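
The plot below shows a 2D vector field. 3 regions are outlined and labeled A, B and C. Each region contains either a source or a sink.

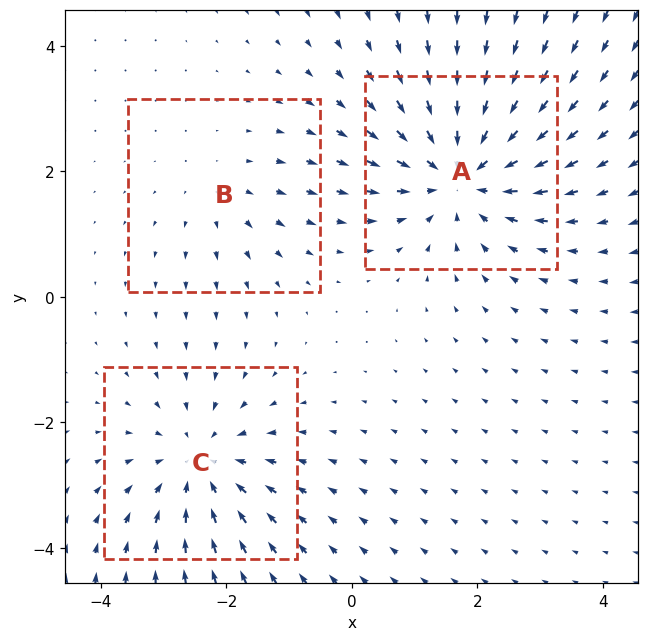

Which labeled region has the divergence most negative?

A

Divergence at each region's feature centre — A: about -4, B: about +2, C: about -3. Region A is most negative.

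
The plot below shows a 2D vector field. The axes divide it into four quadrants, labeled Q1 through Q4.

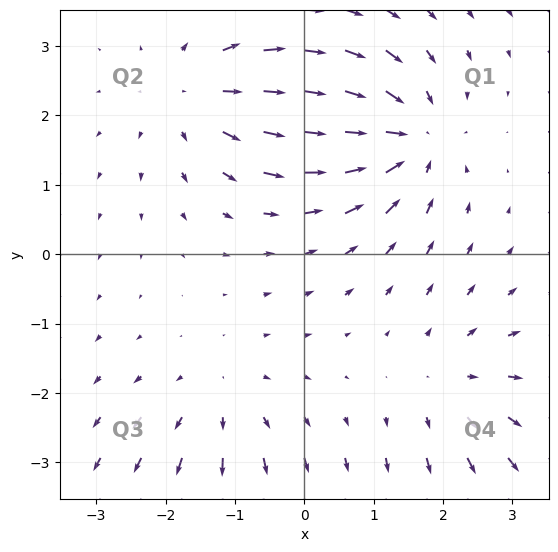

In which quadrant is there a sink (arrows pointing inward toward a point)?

Q1

The sink sits at approximately (1.5, 1.7), which lies in quadrant Q1. The divergence there is about -5, negative as expected for a sink.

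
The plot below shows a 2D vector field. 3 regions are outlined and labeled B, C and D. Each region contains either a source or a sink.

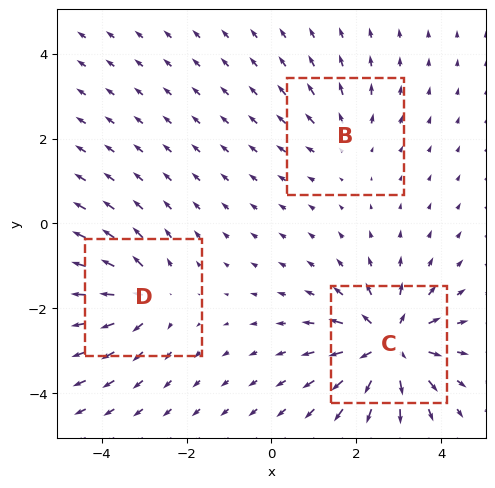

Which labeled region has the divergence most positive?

Divergence at each region's feature centre — B: about +2, C: about +5, D: about +3. Region C is most positive.

C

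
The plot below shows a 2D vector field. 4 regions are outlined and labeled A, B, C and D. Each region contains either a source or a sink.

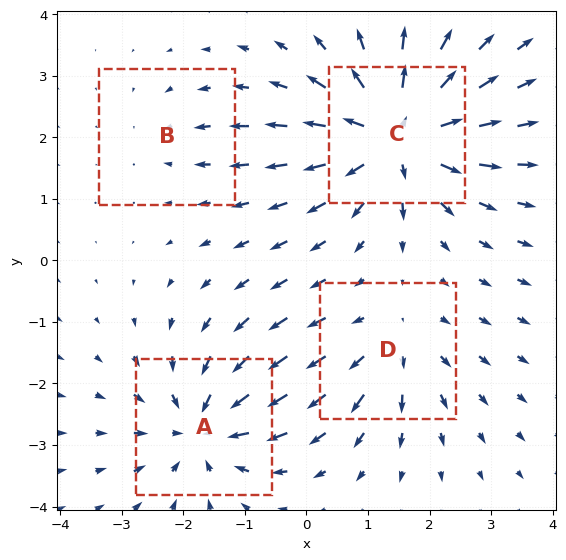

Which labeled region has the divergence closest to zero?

Divergence at each region's feature centre — A: about -5, B: about -2, C: about +7, D: about +3. Region B is closest to zero.

B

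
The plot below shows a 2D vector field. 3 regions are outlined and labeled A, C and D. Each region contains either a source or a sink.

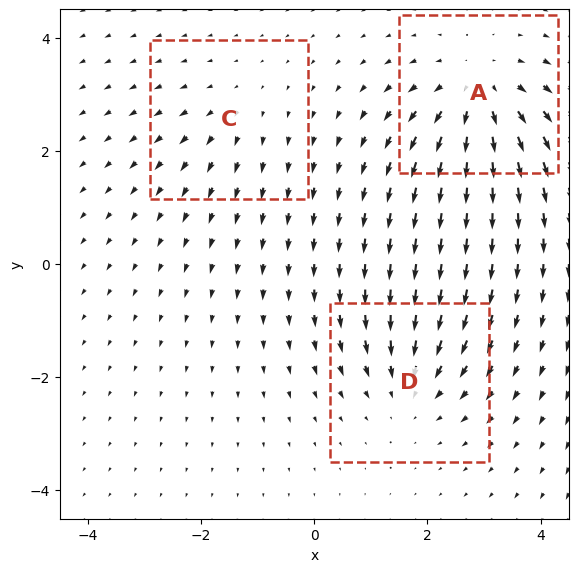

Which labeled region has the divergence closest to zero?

Divergence at each region's feature centre — A: about +4, C: about +2, D: about -3. Region C is closest to zero.

C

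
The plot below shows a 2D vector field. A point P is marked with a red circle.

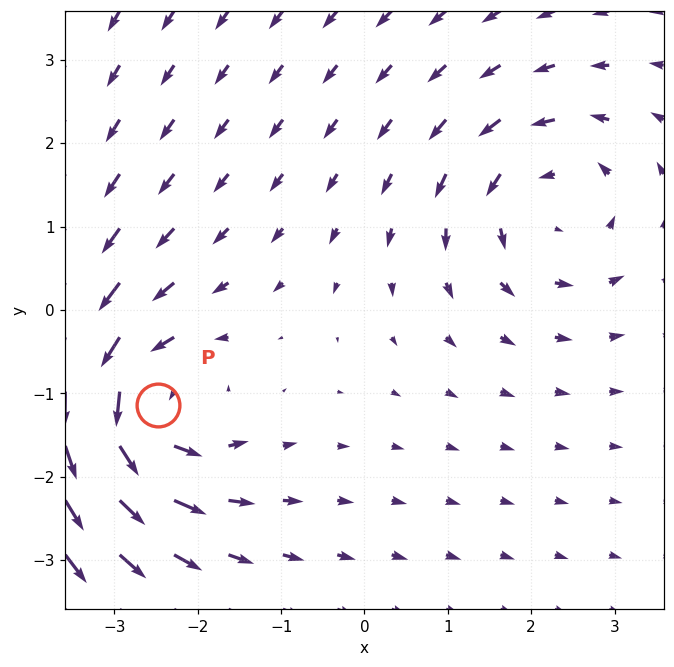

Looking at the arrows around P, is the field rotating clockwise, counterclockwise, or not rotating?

Near P at (-2.5, -1.1) the arrows circulate counterclockwise. The curl (z-component) there is about +6; positive curl means counterclockwise rotation.

counterclockwise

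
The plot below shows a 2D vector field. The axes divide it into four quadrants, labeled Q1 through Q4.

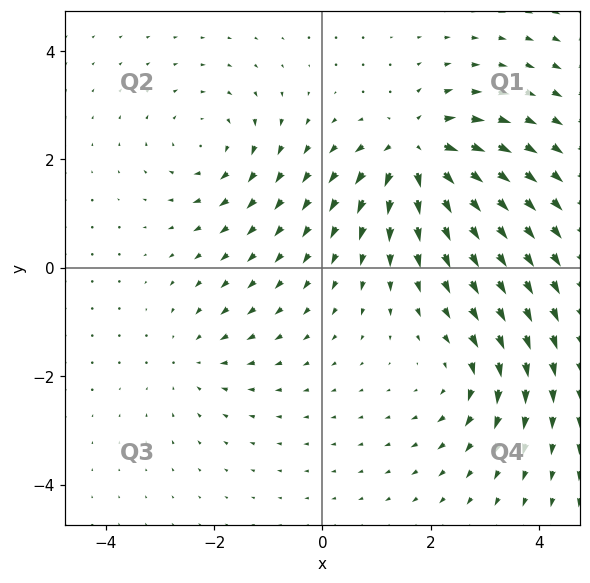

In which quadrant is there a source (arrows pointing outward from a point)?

The source sits at approximately (1.7, 2.1), which lies in quadrant Q1. The divergence there is about +7, positive as expected for a source.

Q1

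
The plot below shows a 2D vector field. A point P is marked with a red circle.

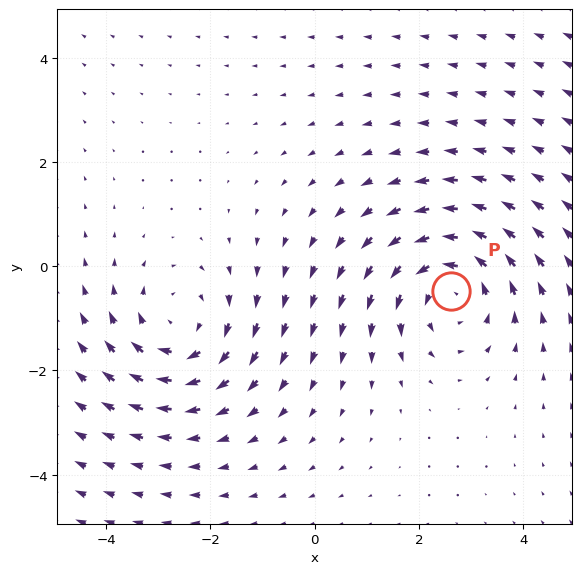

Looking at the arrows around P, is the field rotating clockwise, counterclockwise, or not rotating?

counterclockwise

Near P at (2.6, -0.5) the arrows circulate counterclockwise. The curl (z-component) there is about +4; positive curl means counterclockwise rotation.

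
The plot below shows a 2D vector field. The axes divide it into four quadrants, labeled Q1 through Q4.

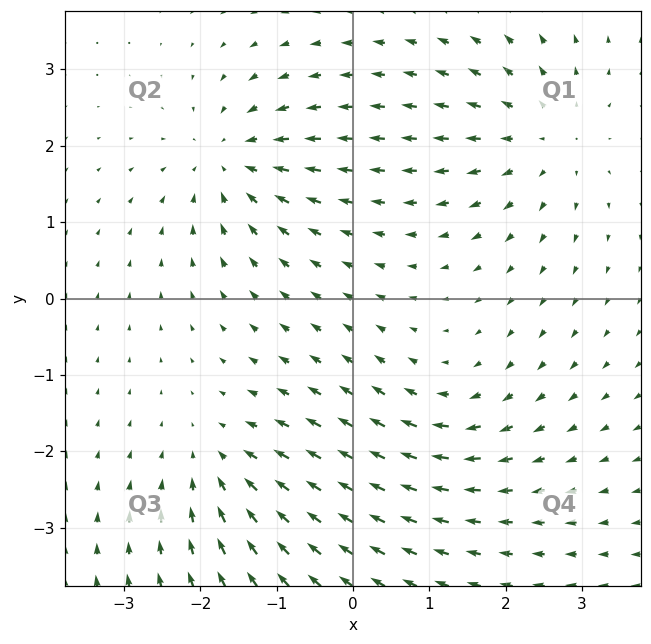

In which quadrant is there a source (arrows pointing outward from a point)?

The source sits at approximately (2.5, 2.1), which lies in quadrant Q1. The divergence there is about +4, positive as expected for a source.

Q1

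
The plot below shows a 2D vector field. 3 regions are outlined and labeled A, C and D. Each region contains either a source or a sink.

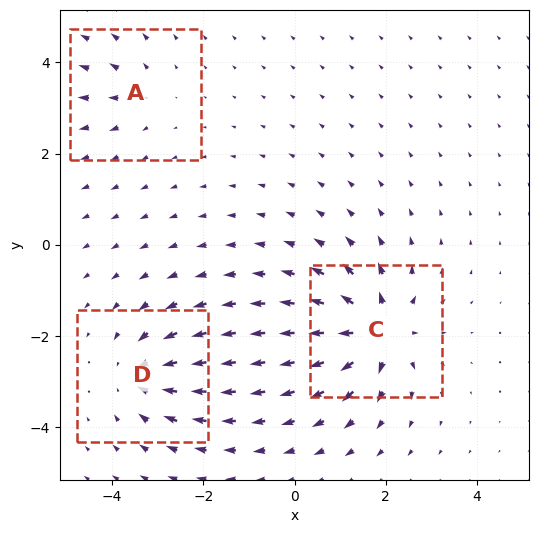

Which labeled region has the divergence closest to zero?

A

Divergence at each region's feature centre — A: about +2, C: about +6, D: about -4. Region A is closest to zero.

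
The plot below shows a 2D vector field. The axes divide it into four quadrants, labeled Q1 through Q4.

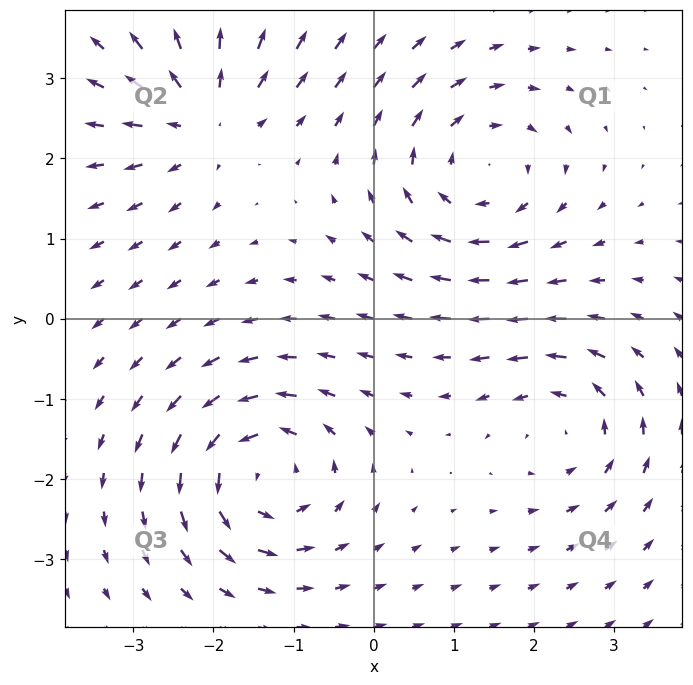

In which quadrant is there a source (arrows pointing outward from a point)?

Q2

The source sits at approximately (-2.1, 2.5), which lies in quadrant Q2. The divergence there is about +5, positive as expected for a source.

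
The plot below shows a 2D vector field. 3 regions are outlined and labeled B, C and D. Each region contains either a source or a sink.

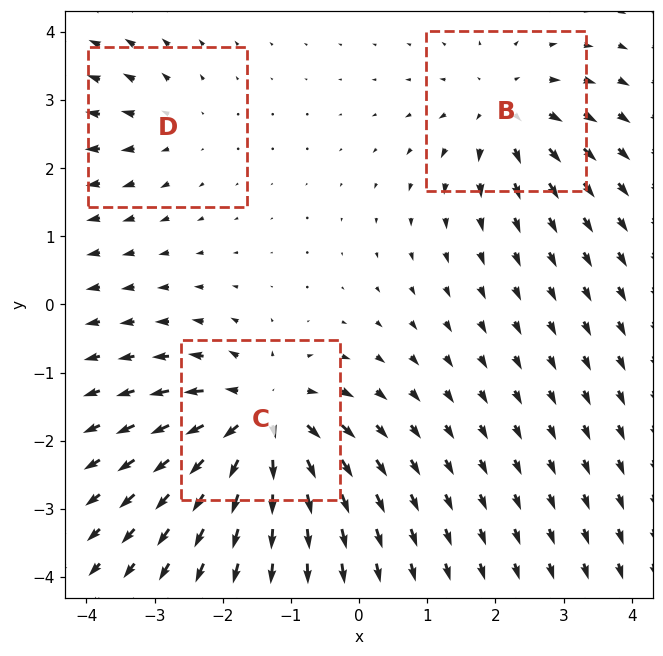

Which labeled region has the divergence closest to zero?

Divergence at each region's feature centre — B: about +4, C: about +6, D: about +2. Region D is closest to zero.

D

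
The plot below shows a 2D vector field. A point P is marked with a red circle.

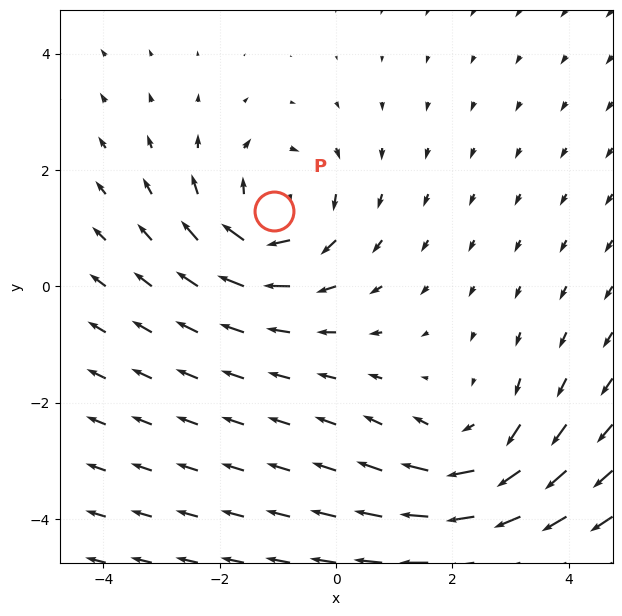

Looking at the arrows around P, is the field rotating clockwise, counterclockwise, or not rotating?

Near P at (-1.1, 1.3) the arrows circulate clockwise. The curl (z-component) there is about -4; negative curl means clockwise rotation.

clockwise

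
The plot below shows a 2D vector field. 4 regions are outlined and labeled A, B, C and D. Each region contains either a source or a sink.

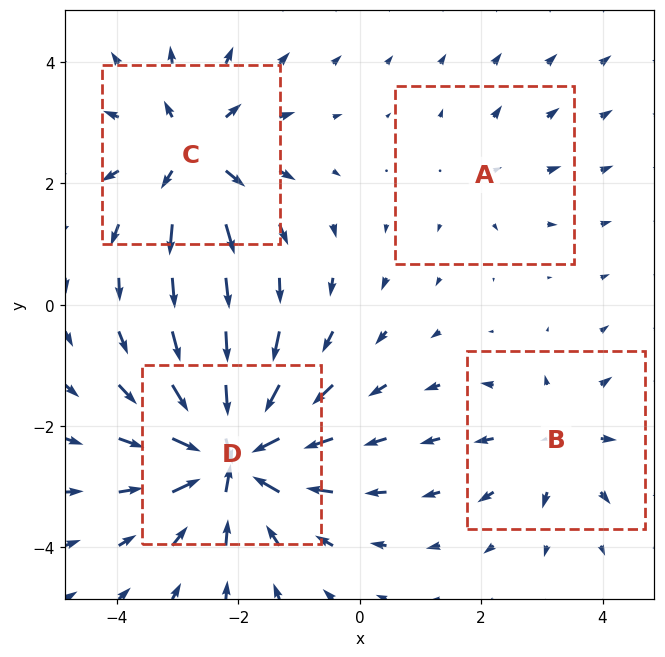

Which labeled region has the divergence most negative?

Divergence at each region's feature centre — A: about +2, B: about +4, C: about +6, D: about -9. Region D is most negative.

D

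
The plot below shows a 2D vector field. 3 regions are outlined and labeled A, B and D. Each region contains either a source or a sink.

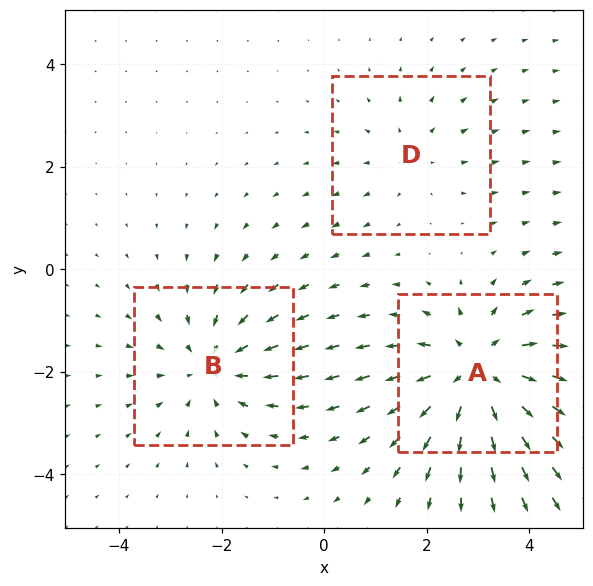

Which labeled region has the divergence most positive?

Divergence at each region's feature centre — A: about +4, B: about -3, D: about +2. Region A is most positive.

A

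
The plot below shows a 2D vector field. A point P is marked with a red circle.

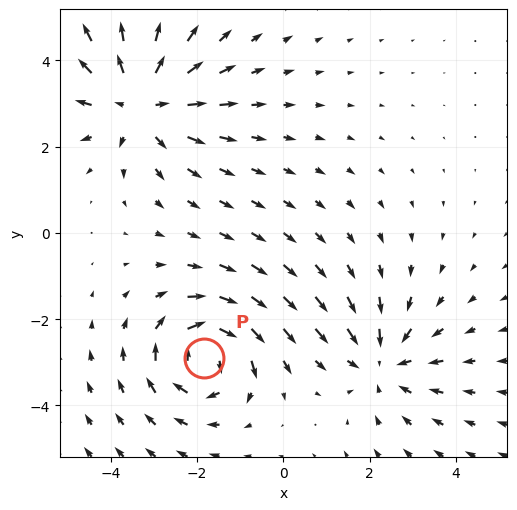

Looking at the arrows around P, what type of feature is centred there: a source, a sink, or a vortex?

At P (-1.8, -2.9) the arrows circulate clockwise. Divergence ≈0, curl about -4 — near-zero divergence with nonzero curl is a vortex.

vortex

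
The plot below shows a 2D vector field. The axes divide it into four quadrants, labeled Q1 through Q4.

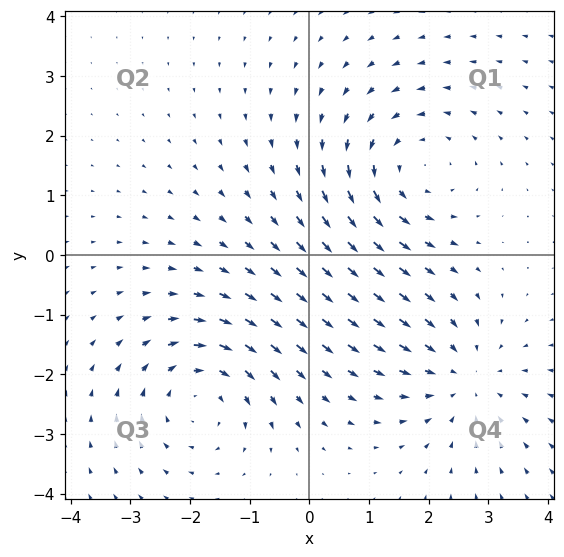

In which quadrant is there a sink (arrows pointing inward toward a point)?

The sink sits at approximately (2.6, -2.0), which lies in quadrant Q4. The divergence there is about -3, negative as expected for a sink.

Q4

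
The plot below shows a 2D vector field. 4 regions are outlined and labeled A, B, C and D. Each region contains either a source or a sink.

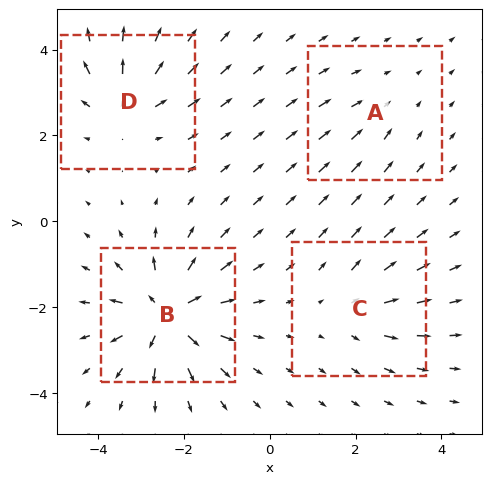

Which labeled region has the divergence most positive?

B

Divergence at each region's feature centre — A: about -2, B: about +9, C: about +4, D: about +6. Region B is most positive.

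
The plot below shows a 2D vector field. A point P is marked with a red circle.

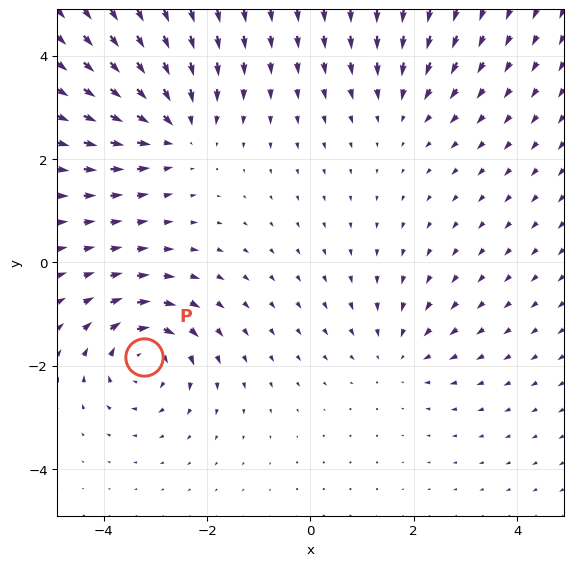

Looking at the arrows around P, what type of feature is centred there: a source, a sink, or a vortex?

At P (-3.2, -1.8) the arrows circulate clockwise. Divergence ≈0, curl about -5 — near-zero divergence with nonzero curl is a vortex.

vortex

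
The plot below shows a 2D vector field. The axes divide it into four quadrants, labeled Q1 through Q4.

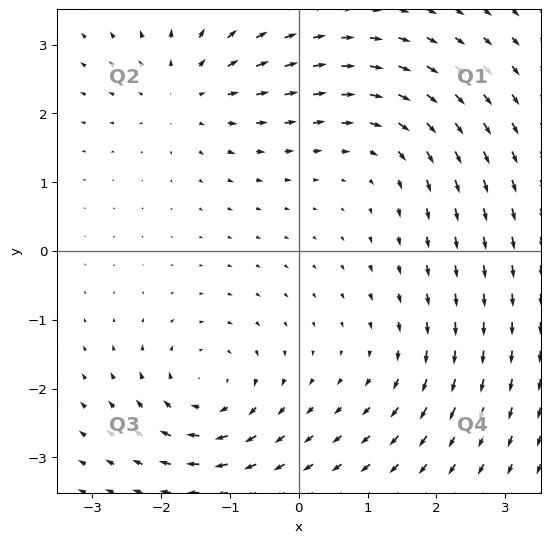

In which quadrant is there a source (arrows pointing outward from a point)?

Q2

The source sits at approximately (-1.6, 2.3), which lies in quadrant Q2. The divergence there is about +4, positive as expected for a source.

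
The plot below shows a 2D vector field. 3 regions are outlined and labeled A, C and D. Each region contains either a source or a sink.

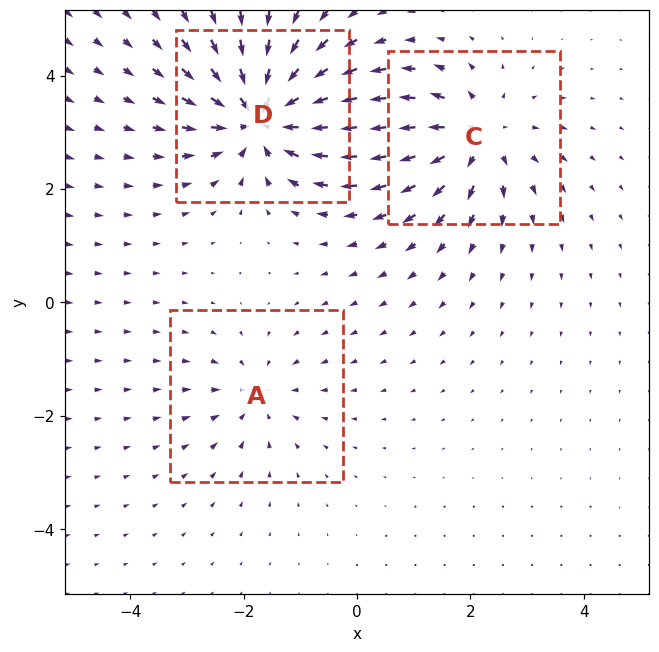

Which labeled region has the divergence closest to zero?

Divergence at each region's feature centre — A: about -2, C: about +4, D: about -5. Region A is closest to zero.

A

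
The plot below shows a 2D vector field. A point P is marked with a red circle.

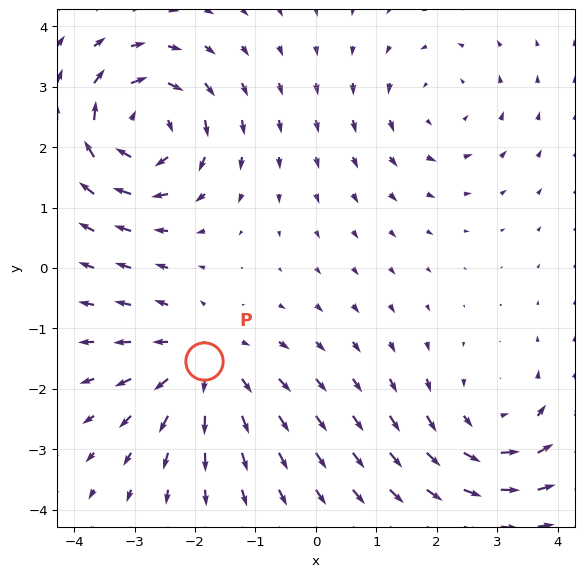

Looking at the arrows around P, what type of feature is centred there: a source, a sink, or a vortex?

At P (-1.9, -1.5) the arrows spread outward. Divergence about +4, curl ≈0 — positive divergence with near-zero curl is a source.

source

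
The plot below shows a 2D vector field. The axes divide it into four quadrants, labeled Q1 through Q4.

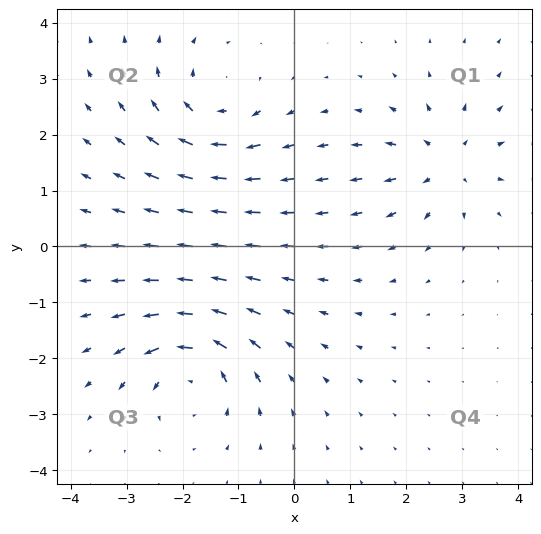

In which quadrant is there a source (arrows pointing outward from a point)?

The source sits at approximately (2.7, 1.5), which lies in quadrant Q1. The divergence there is about +5, positive as expected for a source.

Q1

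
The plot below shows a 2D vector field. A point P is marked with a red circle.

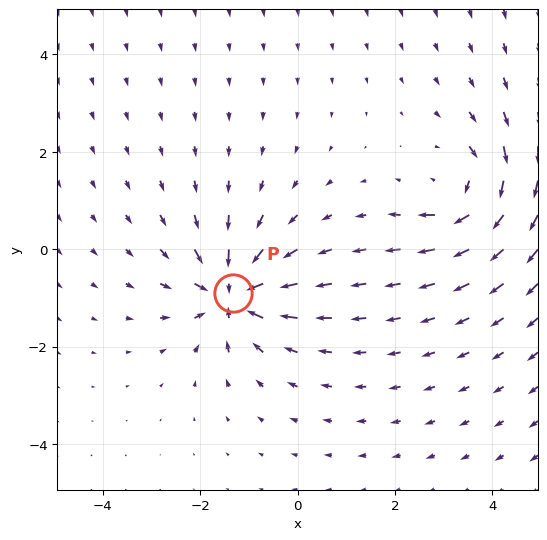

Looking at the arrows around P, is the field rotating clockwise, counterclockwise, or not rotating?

Near P at (-1.3, -0.9) the arrows show no circulation. The curl there is ≈0.

not rotating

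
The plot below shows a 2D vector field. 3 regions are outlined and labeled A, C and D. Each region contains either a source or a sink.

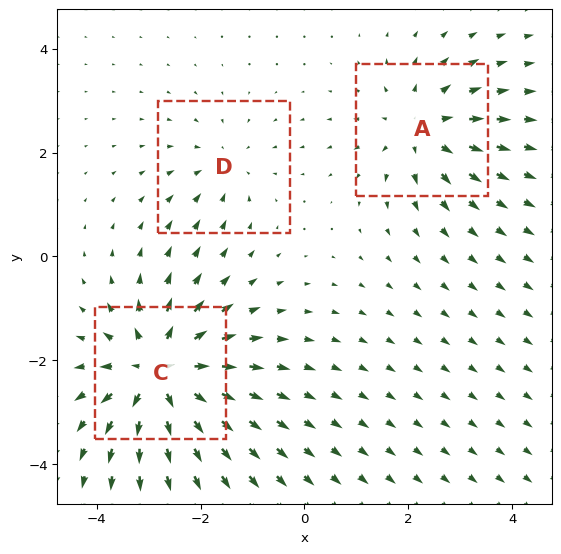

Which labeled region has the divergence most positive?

C

Divergence at each region's feature centre — A: about +3, C: about +6, D: about -2. Region C is most positive.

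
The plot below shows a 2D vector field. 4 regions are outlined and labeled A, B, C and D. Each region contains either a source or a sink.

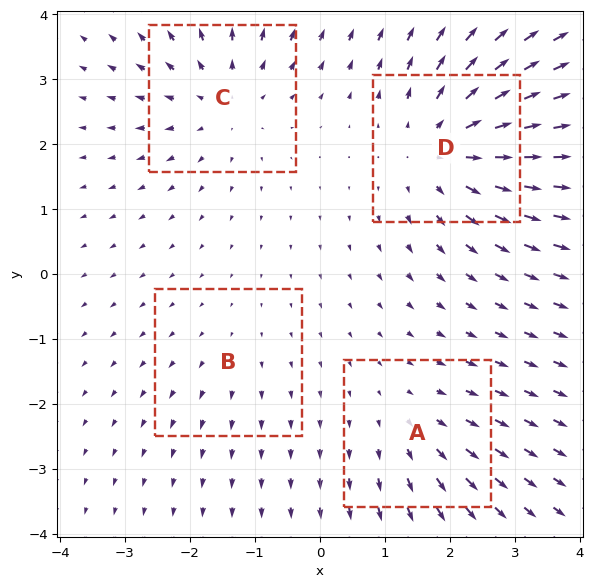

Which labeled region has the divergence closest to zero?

Divergence at each region's feature centre — A: about +3, B: about +2, C: about +4, D: about +6. Region B is closest to zero.

B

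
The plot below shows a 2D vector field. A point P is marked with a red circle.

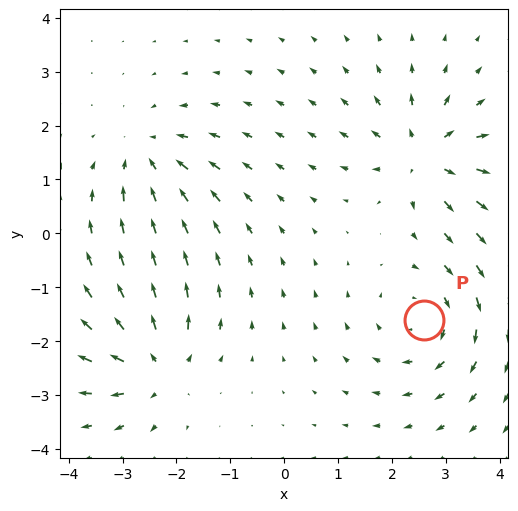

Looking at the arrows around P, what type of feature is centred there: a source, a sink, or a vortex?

At P (2.6, -1.6) the arrows circulate clockwise. Divergence ≈0, curl about -3 — near-zero divergence with nonzero curl is a vortex.

vortex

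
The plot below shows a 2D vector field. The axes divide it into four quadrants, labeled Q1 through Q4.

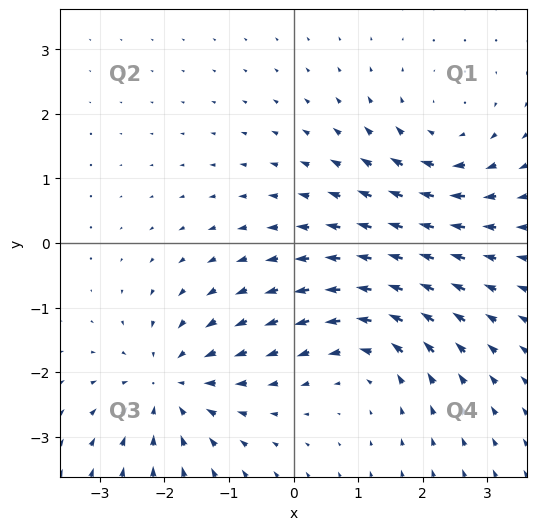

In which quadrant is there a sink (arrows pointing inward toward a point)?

Q3

The sink sits at approximately (-1.9, -2.2), which lies in quadrant Q3. The divergence there is about -4, negative as expected for a sink.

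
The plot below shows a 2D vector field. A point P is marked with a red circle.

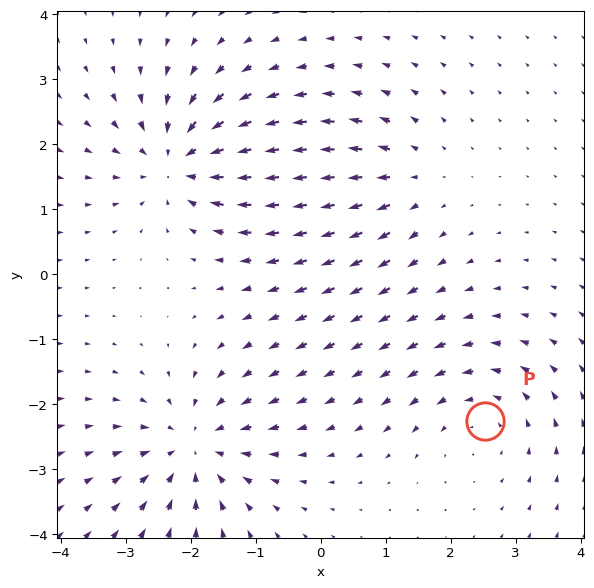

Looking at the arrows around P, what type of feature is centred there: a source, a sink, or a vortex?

At P (2.5, -2.3) the arrows circulate counterclockwise. Divergence ≈0, curl about +3 — near-zero divergence with nonzero curl is a vortex.

vortex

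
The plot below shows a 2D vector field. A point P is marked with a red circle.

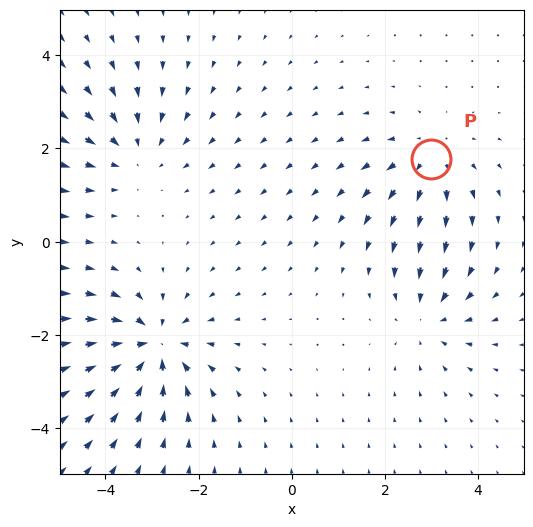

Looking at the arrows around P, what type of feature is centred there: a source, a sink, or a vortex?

source

At P (3.0, 1.8) the arrows spread outward. Divergence about +3, curl ≈0 — positive divergence with near-zero curl is a source.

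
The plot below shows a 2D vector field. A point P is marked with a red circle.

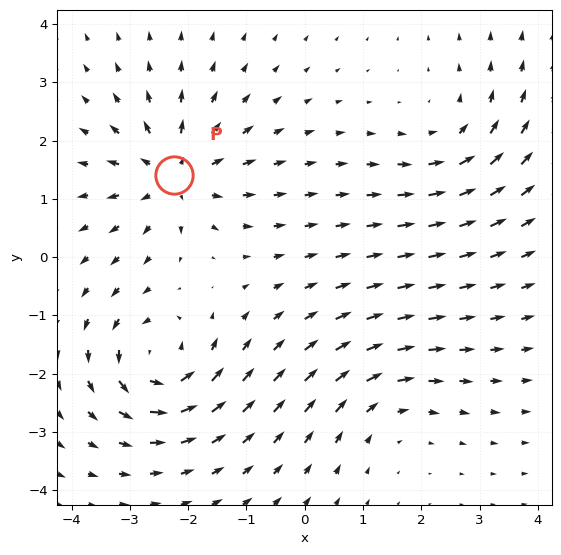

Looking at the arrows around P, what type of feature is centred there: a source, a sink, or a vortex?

At P (-2.2, 1.4) the arrows spread outward. Divergence about +6, curl ≈0 — positive divergence with near-zero curl is a source.

source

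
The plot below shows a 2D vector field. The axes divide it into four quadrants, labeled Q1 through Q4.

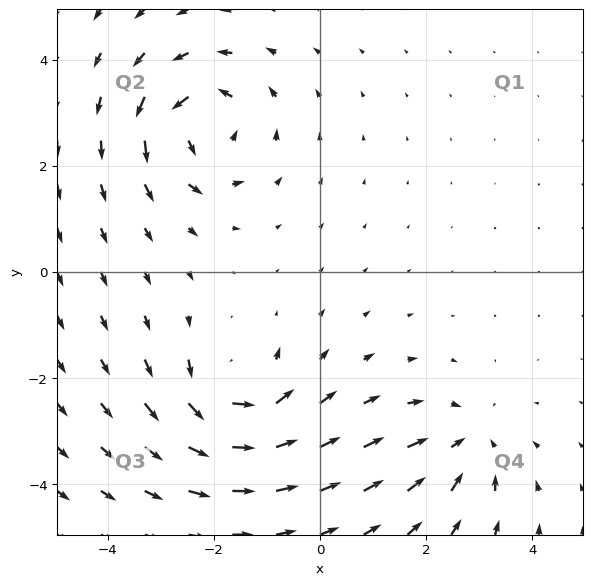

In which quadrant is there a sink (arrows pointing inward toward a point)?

Q4

The sink sits at approximately (2.8, -3.2), which lies in quadrant Q4. The divergence there is about -4, negative as expected for a sink.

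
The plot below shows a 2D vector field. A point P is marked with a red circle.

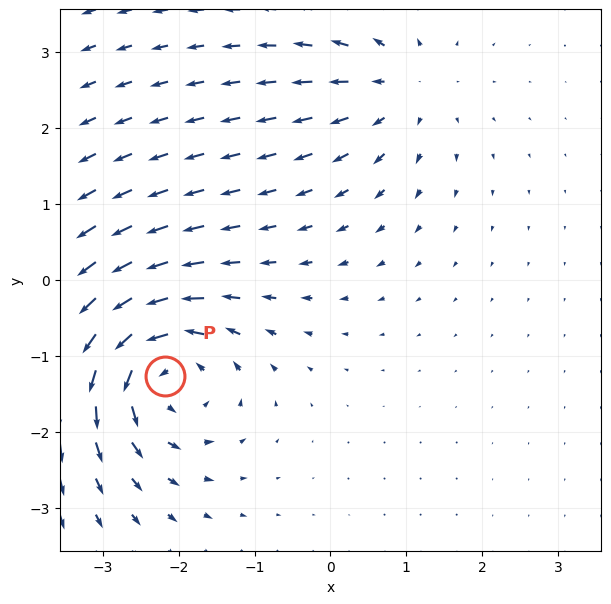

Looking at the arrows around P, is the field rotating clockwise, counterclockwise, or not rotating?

Near P at (-2.2, -1.3) the arrows circulate counterclockwise. The curl (z-component) there is about +6; positive curl means counterclockwise rotation.

counterclockwise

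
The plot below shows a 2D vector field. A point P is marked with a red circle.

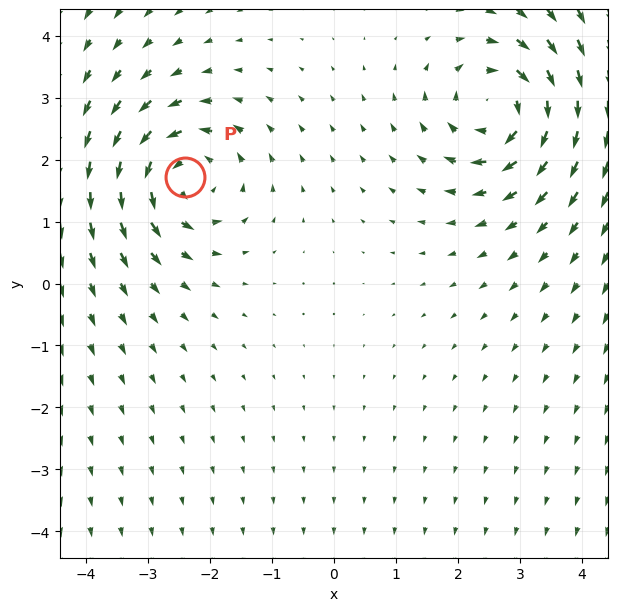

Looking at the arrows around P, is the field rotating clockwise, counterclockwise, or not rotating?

counterclockwise

Near P at (-2.4, 1.7) the arrows circulate counterclockwise. The curl (z-component) there is about +4; positive curl means counterclockwise rotation.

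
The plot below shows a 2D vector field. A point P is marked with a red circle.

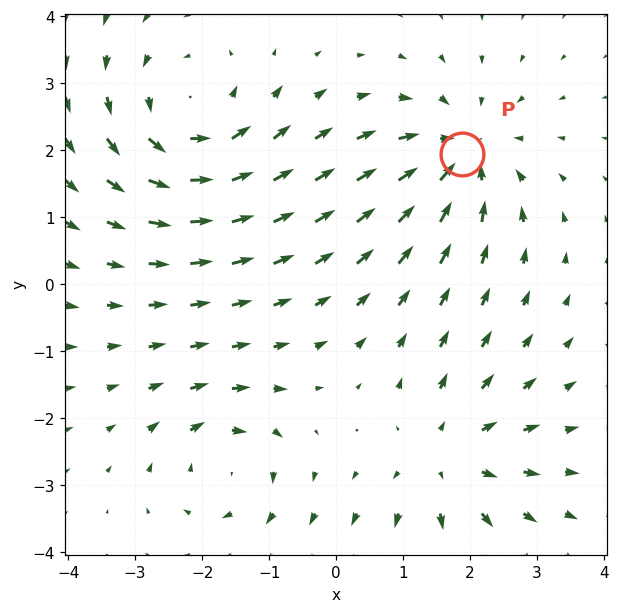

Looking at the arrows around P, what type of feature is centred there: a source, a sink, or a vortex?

sink

At P (1.9, 2.0) the arrows converge inward. Divergence about -4, curl ≈0 — negative divergence with near-zero curl is a sink.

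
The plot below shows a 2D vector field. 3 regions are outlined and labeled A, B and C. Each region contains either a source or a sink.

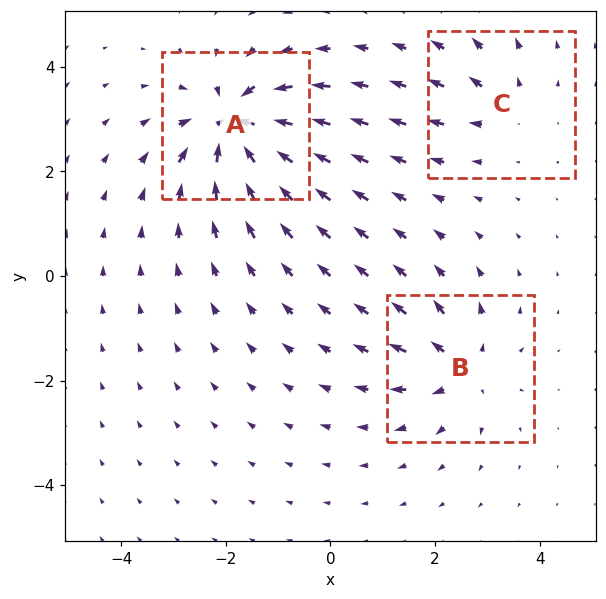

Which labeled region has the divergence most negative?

A

Divergence at each region's feature centre — A: about -6, B: about +4, C: about +3. Region A is most negative.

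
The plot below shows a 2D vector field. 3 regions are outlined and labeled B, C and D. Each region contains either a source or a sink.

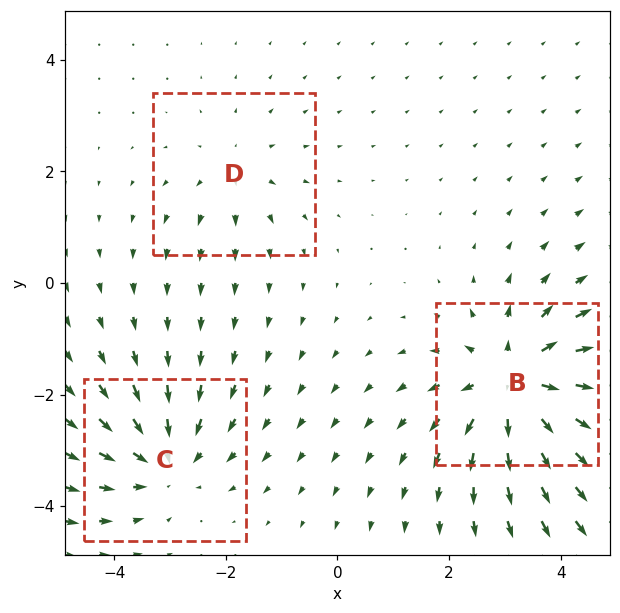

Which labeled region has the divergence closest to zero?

Divergence at each region's feature centre — B: about +5, C: about -4, D: about +2. Region D is closest to zero.

D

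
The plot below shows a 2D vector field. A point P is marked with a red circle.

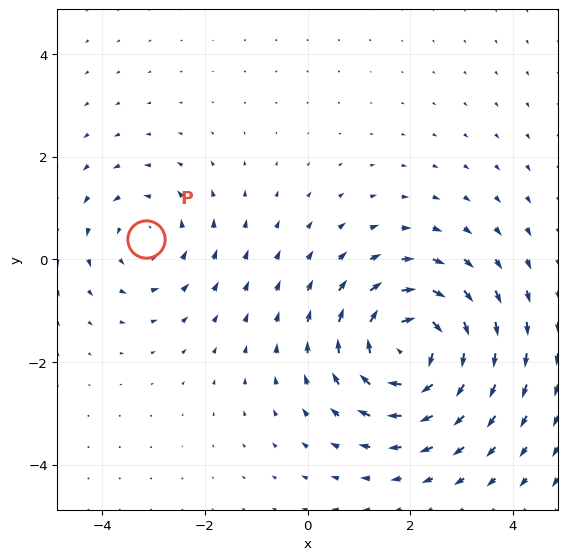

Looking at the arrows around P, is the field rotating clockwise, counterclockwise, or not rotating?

counterclockwise

Near P at (-3.2, 0.4) the arrows circulate counterclockwise. The curl (z-component) there is about +2; positive curl means counterclockwise rotation.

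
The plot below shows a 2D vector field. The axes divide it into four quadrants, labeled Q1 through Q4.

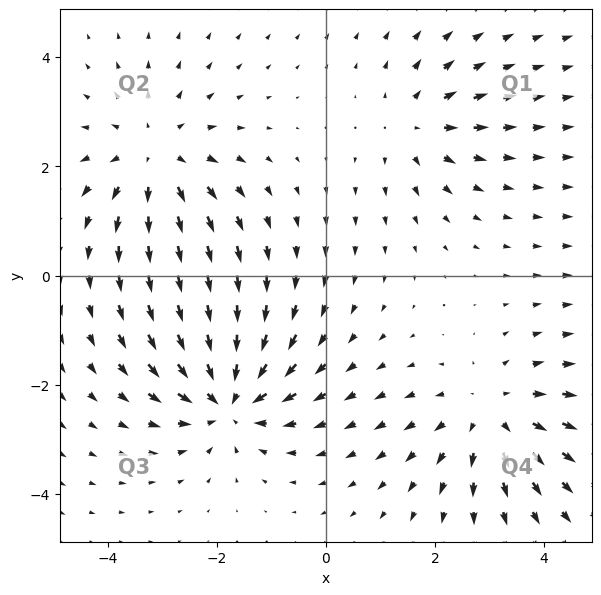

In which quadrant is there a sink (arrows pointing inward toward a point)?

Q3

The sink sits at approximately (-1.8, -2.3), which lies in quadrant Q3. The divergence there is about -6, negative as expected for a sink.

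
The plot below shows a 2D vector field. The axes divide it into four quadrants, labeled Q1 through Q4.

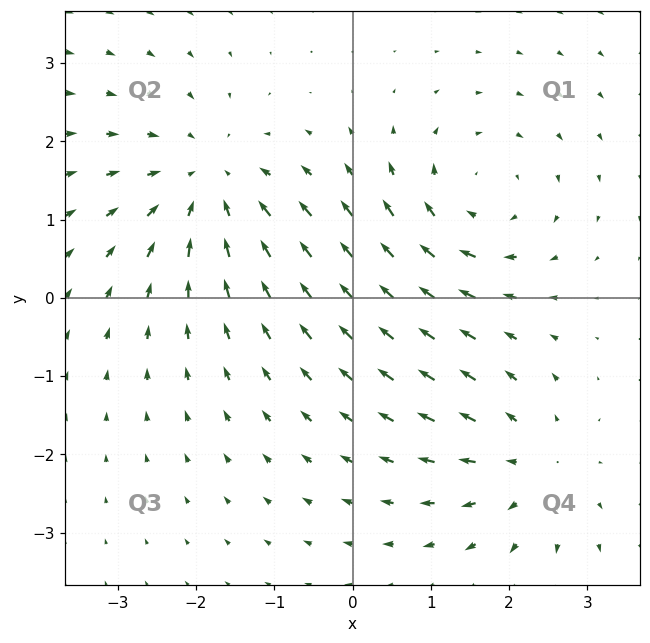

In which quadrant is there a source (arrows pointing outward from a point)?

The source sits at approximately (2.3, -2.1), which lies in quadrant Q4. The divergence there is about +3, positive as expected for a source.

Q4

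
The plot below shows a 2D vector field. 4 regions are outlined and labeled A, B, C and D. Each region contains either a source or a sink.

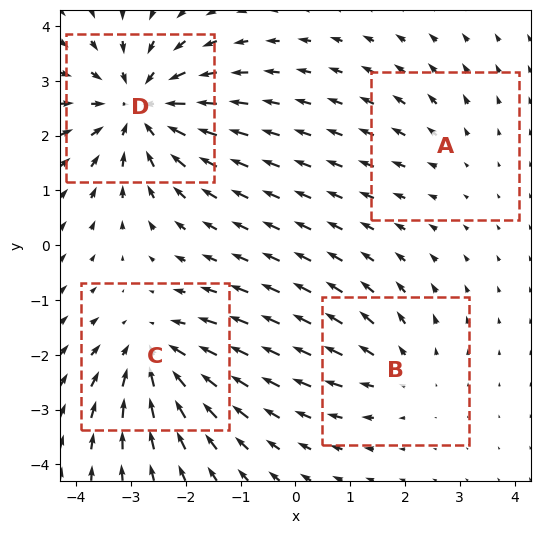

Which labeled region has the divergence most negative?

Divergence at each region's feature centre — A: about +2, B: about +3, C: about -4, D: about -6. Region D is most negative.

D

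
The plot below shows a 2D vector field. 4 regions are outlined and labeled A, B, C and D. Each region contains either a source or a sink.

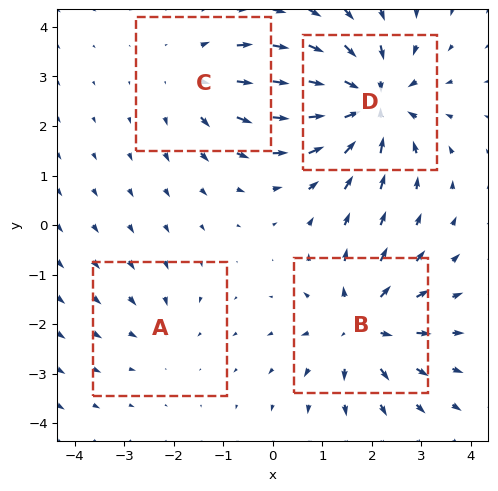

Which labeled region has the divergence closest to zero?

A

Divergence at each region's feature centre — A: about -2, B: about +5, C: about +3, D: about -7. Region A is closest to zero.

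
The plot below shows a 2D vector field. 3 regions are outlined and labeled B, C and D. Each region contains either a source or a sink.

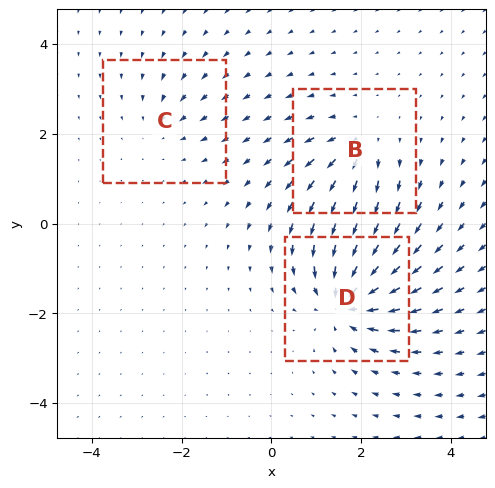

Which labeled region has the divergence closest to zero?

Divergence at each region's feature centre — B: about +4, C: about -2, D: about -6. Region C is closest to zero.

C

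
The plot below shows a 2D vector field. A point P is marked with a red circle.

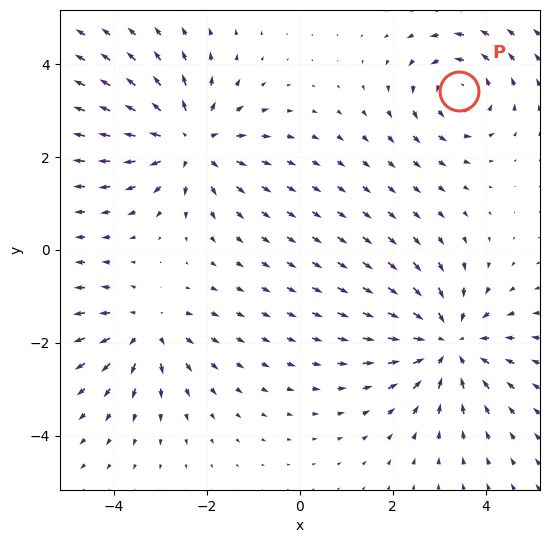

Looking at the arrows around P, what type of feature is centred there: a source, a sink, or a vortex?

At P (3.4, 3.4) the arrows circulate counterclockwise. Divergence ≈0, curl about +4 — near-zero divergence with nonzero curl is a vortex.

vortex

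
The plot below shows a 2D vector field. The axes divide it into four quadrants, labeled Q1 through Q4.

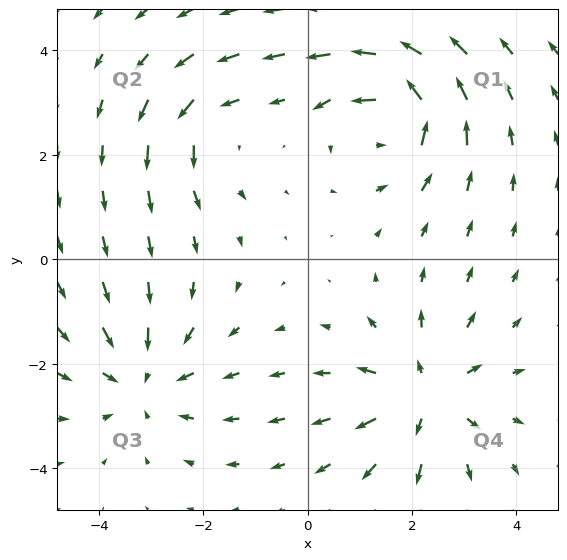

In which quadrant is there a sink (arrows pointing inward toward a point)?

The sink sits at approximately (-3.2, -2.3), which lies in quadrant Q3. The divergence there is about -3, negative as expected for a sink.

Q3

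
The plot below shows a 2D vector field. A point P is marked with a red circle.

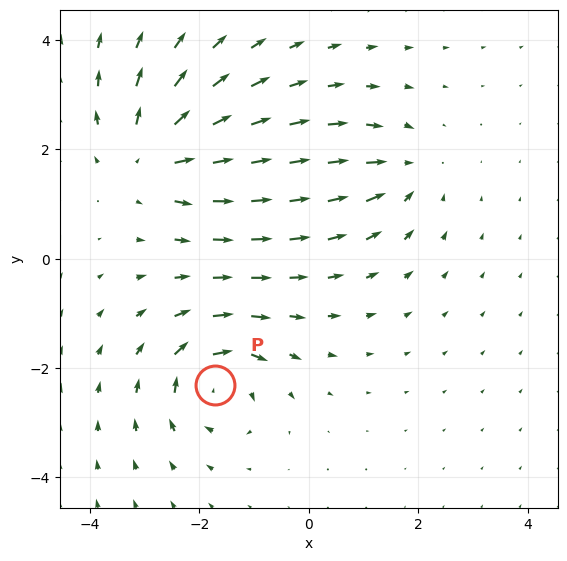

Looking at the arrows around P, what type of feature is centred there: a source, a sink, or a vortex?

At P (-1.7, -2.3) the arrows circulate clockwise. Divergence ≈0, curl about -6 — near-zero divergence with nonzero curl is a vortex.

vortex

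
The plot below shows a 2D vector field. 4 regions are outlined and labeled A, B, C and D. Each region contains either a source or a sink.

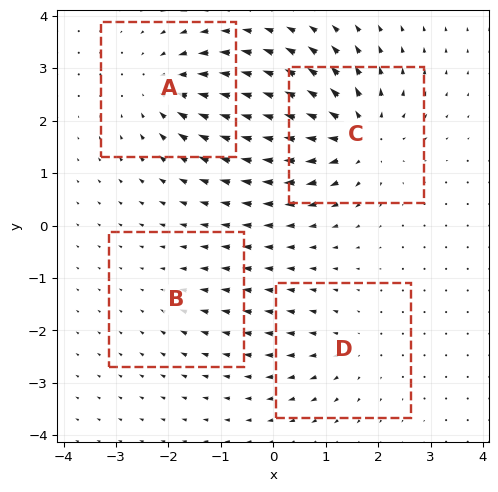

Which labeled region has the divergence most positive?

Divergence at each region's feature centre — A: about -6, B: about -2, C: about +8, D: about +4. Region C is most positive.

C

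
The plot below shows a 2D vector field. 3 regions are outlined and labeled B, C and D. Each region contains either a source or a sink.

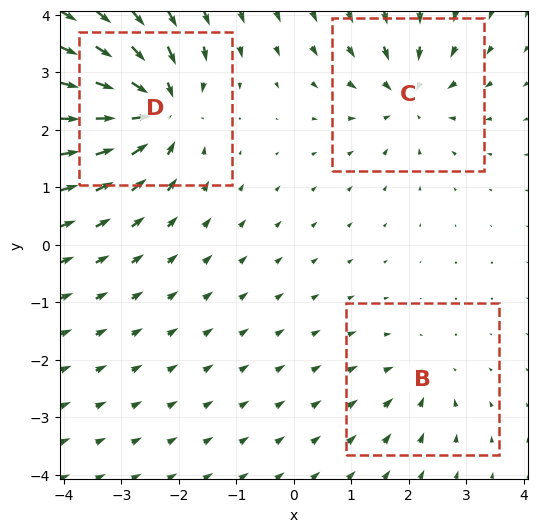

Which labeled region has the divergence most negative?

Divergence at each region's feature centre — B: about -2, C: about -4, D: about -6. Region D is most negative.

D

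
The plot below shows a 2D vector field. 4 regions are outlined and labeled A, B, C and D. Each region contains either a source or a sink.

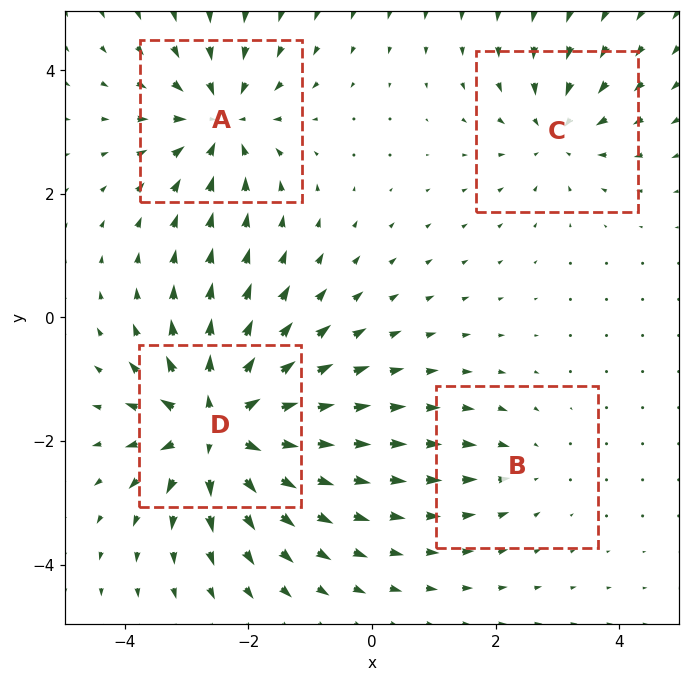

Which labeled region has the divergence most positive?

D

Divergence at each region's feature centre — A: about -6, B: about -2, C: about -4, D: about +9. Region D is most positive.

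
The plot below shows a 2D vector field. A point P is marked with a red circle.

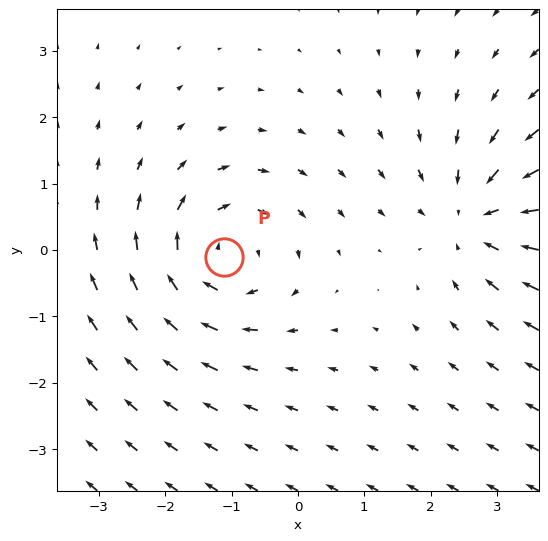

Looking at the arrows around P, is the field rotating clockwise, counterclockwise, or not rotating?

Near P at (-1.1, -0.1) the arrows circulate clockwise. The curl (z-component) there is about -4; negative curl means clockwise rotation.

clockwise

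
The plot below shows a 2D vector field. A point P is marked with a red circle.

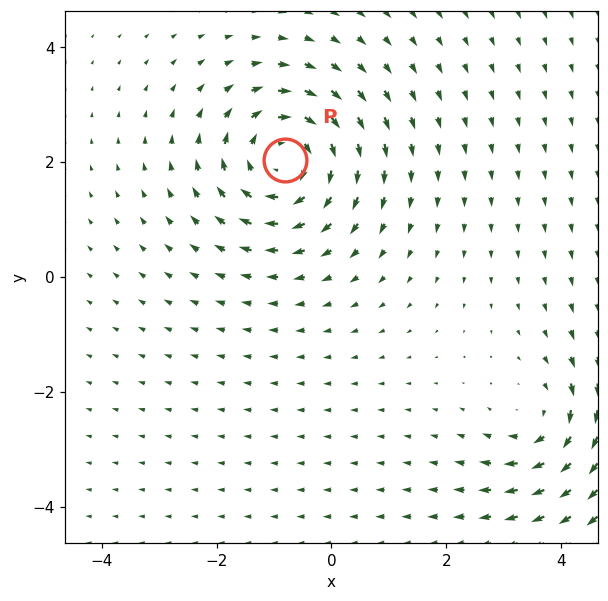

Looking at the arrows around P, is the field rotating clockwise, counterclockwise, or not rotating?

Near P at (-0.8, 2.0) the arrows circulate clockwise. The curl (z-component) there is about -5; negative curl means clockwise rotation.

clockwise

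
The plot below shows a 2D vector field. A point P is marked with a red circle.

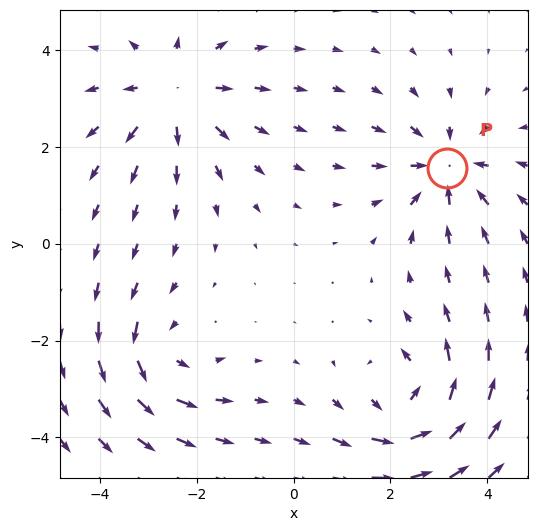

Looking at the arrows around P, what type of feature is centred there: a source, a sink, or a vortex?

At P (3.2, 1.6) the arrows converge inward. Divergence about -4, curl ≈0 — negative divergence with near-zero curl is a sink.

sink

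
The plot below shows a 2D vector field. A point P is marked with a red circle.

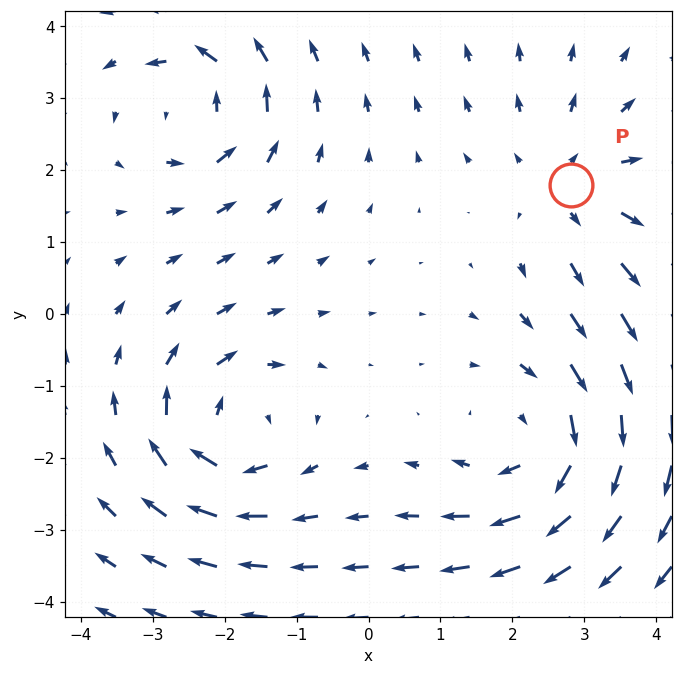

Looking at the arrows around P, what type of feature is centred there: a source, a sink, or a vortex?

At P (2.8, 1.8) the arrows spread outward. Divergence about +2, curl ≈0 — positive divergence with near-zero curl is a source.

source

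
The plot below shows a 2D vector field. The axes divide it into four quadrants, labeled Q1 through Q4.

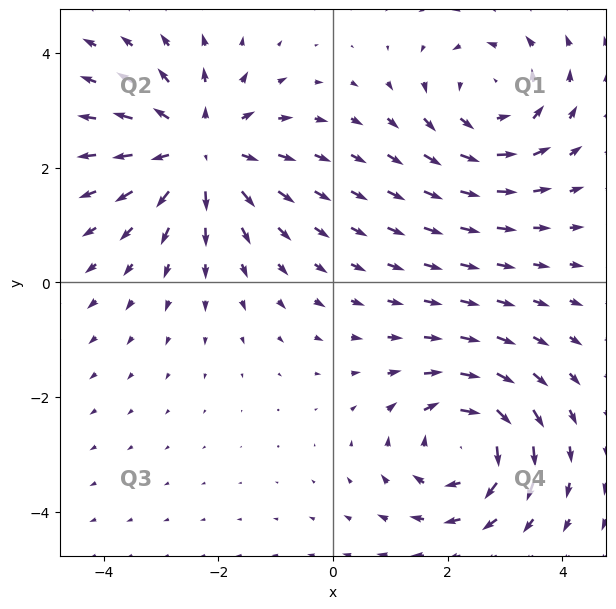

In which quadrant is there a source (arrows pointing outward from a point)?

The source sits at approximately (-2.3, 2.3), which lies in quadrant Q2. The divergence there is about +4, positive as expected for a source.

Q2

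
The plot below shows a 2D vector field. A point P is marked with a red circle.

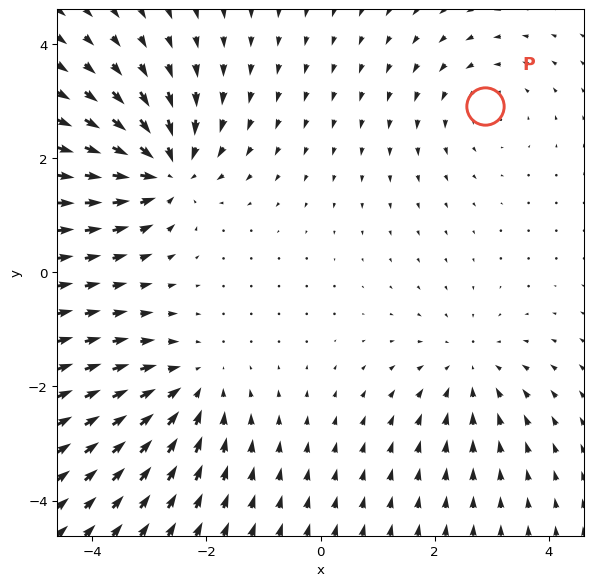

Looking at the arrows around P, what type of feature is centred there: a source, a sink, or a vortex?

vortex

At P (2.9, 2.9) the arrows circulate counterclockwise. Divergence ≈0, curl about +2 — near-zero divergence with nonzero curl is a vortex.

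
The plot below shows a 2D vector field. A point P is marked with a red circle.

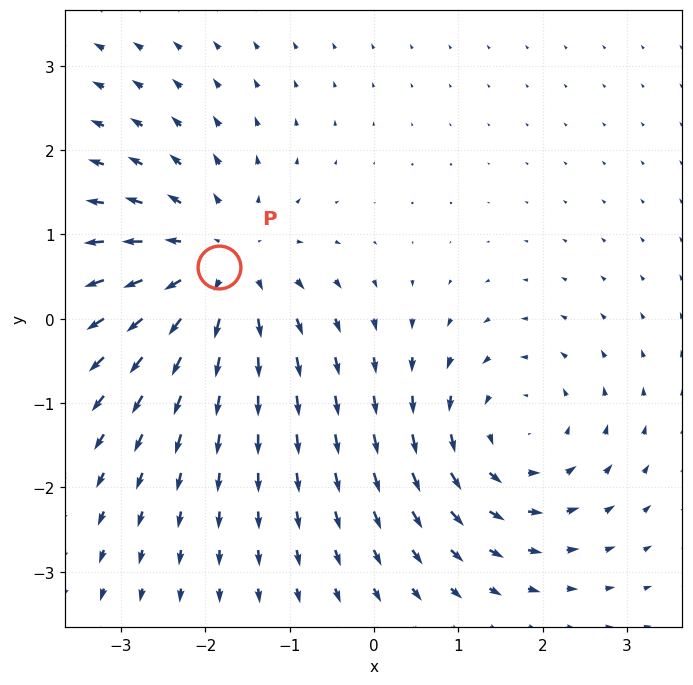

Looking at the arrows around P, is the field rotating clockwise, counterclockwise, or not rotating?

Near P at (-1.8, 0.6) the arrows show no circulation. The curl there is ≈0.

not rotating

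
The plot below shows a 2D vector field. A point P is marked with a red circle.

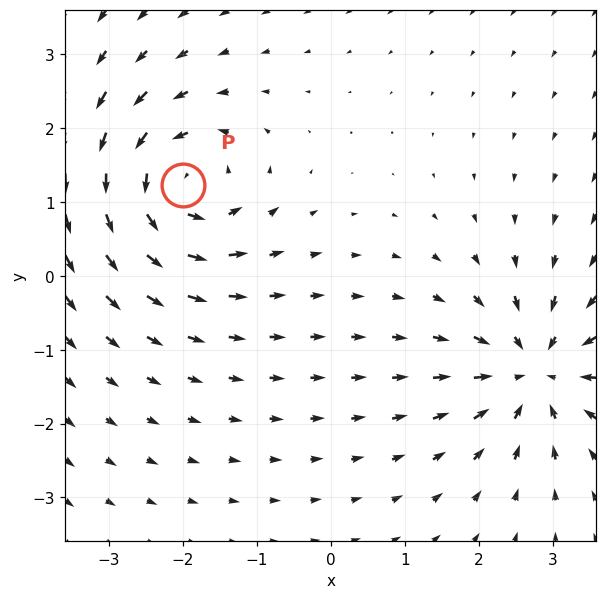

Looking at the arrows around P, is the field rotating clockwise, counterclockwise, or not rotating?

Near P at (-2.0, 1.2) the arrows circulate counterclockwise. The curl (z-component) there is about +7; positive curl means counterclockwise rotation.

counterclockwise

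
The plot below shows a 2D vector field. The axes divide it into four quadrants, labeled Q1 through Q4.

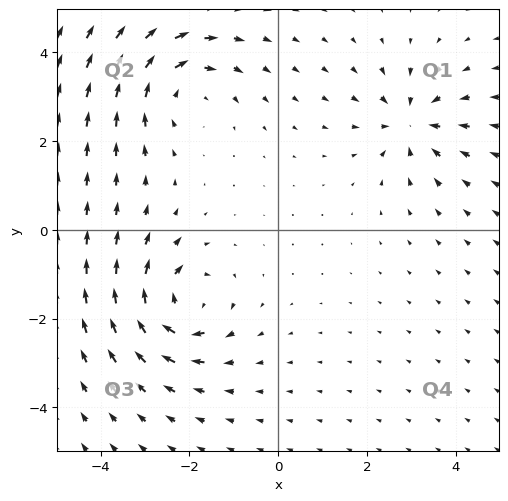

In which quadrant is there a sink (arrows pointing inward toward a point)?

The sink sits at approximately (3.0, 2.4), which lies in quadrant Q1. The divergence there is about -4, negative as expected for a sink.

Q1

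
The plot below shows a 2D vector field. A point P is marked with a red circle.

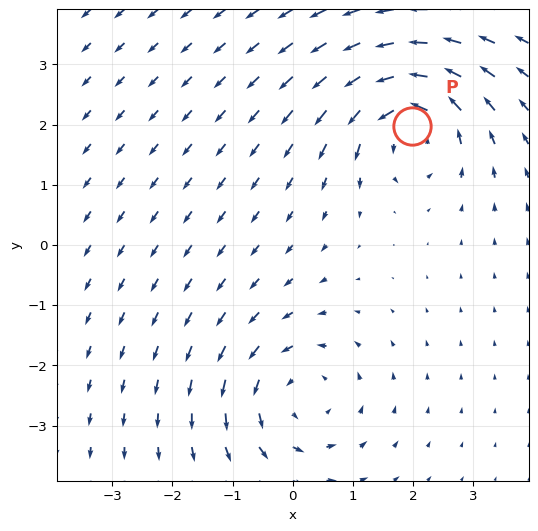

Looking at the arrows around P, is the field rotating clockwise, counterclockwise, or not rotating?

counterclockwise

Near P at (2.0, 2.0) the arrows circulate counterclockwise. The curl (z-component) there is about +4; positive curl means counterclockwise rotation.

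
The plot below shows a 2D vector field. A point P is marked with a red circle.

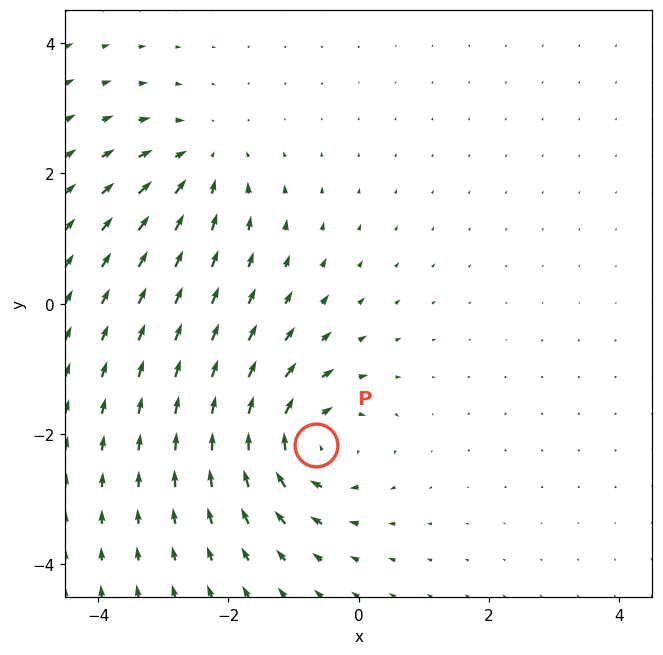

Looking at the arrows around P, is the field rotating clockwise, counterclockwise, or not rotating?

Near P at (-0.7, -2.2) the arrows circulate clockwise. The curl (z-component) there is about -4; negative curl means clockwise rotation.

clockwise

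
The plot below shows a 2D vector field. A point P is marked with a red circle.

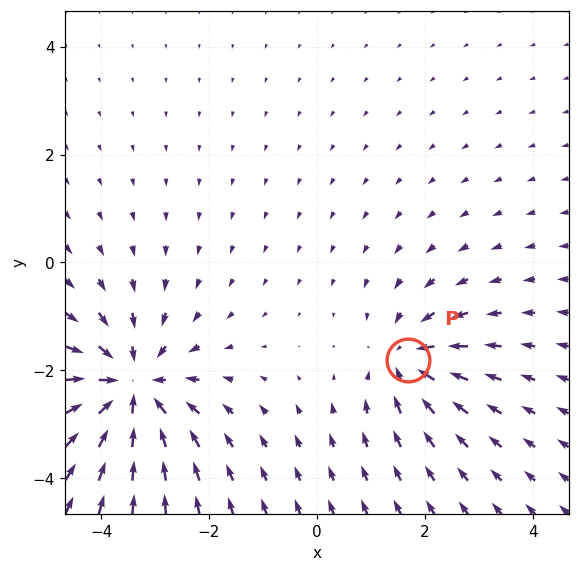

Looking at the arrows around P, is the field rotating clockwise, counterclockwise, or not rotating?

not rotating

Near P at (1.7, -1.8) the arrows show no circulation. The curl there is ≈0.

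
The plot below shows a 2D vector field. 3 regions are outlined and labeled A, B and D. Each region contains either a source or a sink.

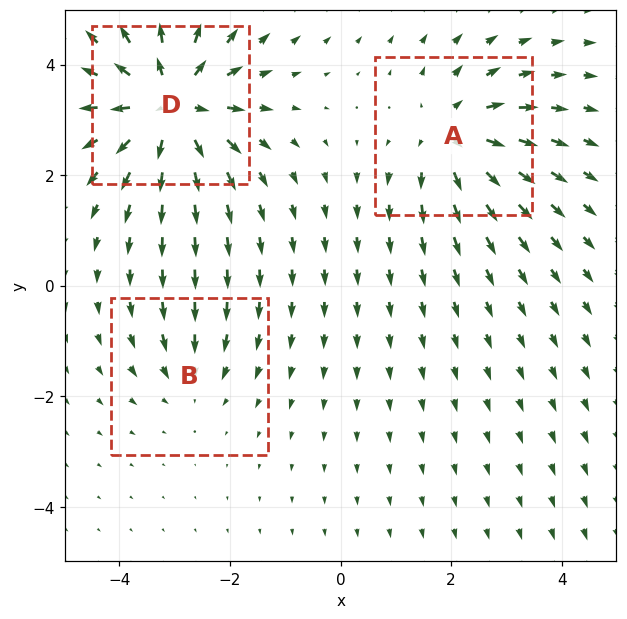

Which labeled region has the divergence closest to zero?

B

Divergence at each region's feature centre — A: about +4, B: about -2, D: about +5. Region B is closest to zero.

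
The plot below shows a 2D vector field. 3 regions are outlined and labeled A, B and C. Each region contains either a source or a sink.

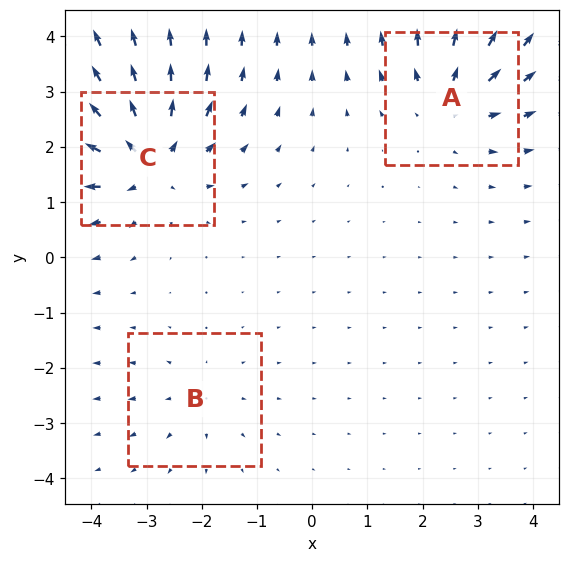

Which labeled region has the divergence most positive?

C

Divergence at each region's feature centre — A: about +4, B: about +2, C: about +5. Region C is most positive.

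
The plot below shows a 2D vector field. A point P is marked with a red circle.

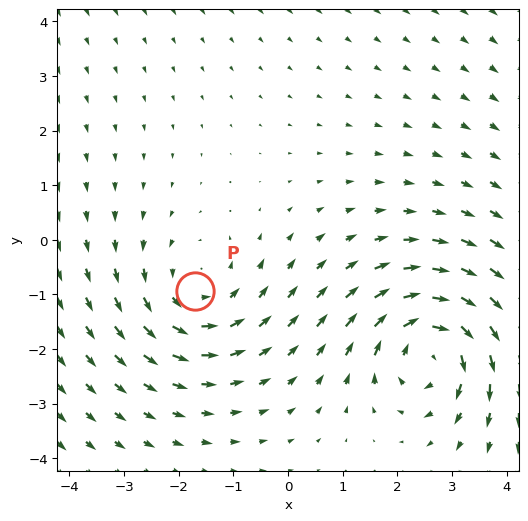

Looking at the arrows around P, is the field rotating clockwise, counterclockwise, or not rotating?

counterclockwise

Near P at (-1.7, -0.9) the arrows circulate counterclockwise. The curl (z-component) there is about +2; positive curl means counterclockwise rotation.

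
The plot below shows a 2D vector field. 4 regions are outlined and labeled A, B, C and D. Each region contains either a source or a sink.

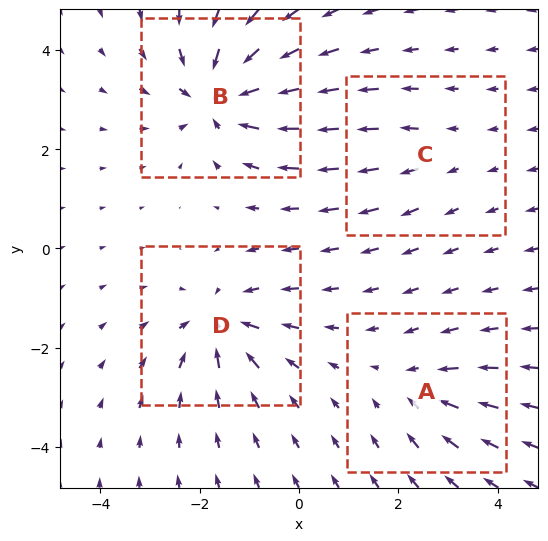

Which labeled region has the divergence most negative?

B

Divergence at each region's feature centre — A: about -3, B: about -7, C: about +2, D: about -5. Region B is most negative.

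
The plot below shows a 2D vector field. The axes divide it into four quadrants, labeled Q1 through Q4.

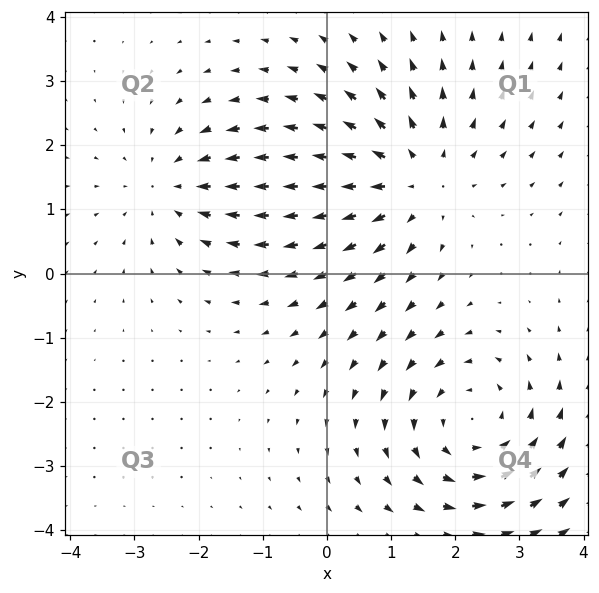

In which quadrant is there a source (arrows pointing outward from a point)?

Q1

The source sits at approximately (1.3, 1.5), which lies in quadrant Q1. The divergence there is about +3, positive as expected for a source.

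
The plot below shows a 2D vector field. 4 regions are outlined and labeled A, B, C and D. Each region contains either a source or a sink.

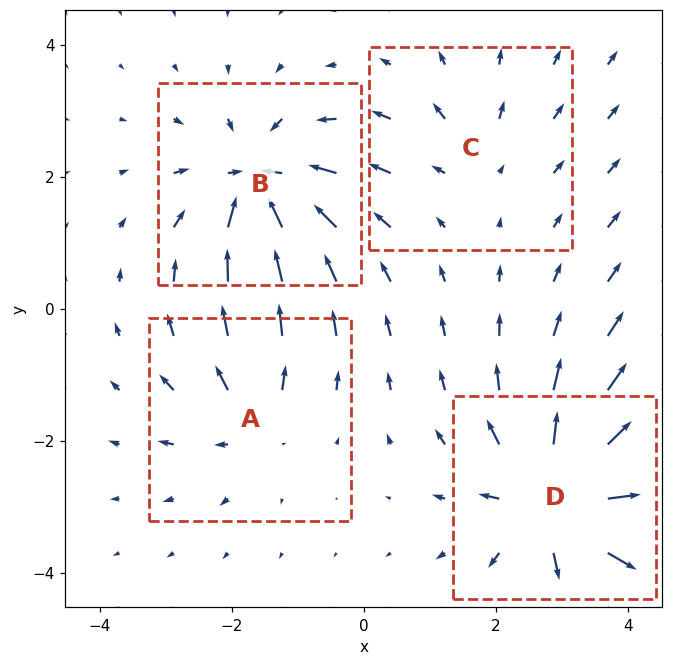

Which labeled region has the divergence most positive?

Divergence at each region's feature centre — A: about +4, B: about -6, C: about +3, D: about +8. Region D is most positive.

D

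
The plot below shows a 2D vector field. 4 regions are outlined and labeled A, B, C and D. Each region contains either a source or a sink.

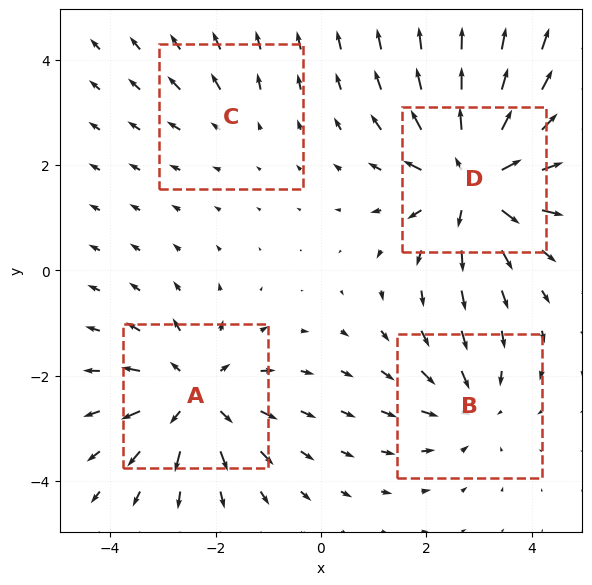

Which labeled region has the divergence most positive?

Divergence at each region's feature centre — A: about +5, B: about -3, C: about +2, D: about +7. Region D is most positive.

D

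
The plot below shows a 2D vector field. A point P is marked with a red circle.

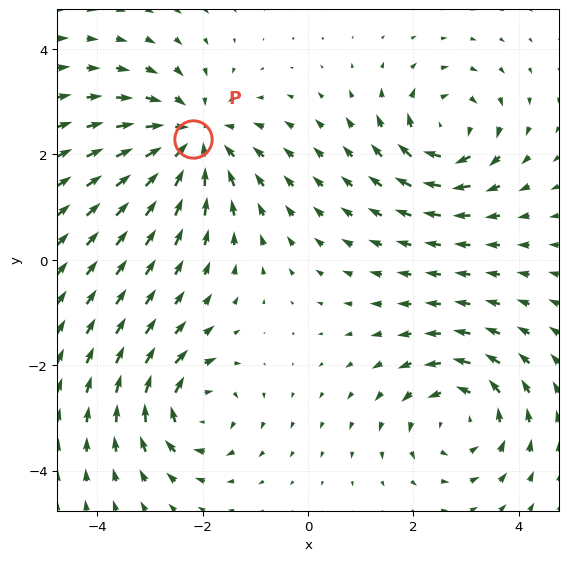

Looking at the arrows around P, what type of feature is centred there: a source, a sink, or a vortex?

At P (-2.2, 2.3) the arrows converge inward. Divergence about -4, curl ≈0 — negative divergence with near-zero curl is a sink.

sink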